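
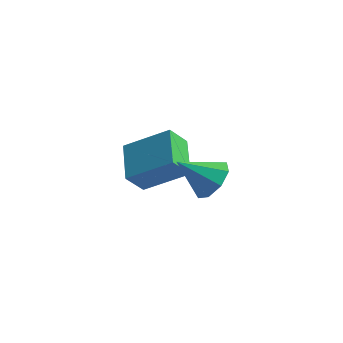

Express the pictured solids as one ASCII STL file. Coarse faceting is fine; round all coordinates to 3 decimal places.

solid 
facet normal 0.672 0.392 -0.628
outer loop
vertex 4.108 -2.64 -0.076
vertex 3.491 -2.654 -0.745
vertex 3.735 -2.052 -0.108
endloop
endfacet
facet normal 0.142 0.143 0.979
outer loop
vertex 4.108 -2.64 -0.076
vertex 3.735 -2.052 -0.108
vertex 2.409 -3.286 0.265
endloop
endfacet
facet normal 0.673 0.392 -0.628
outer loop
vertex 3.735 -2.052 -0.108
vertex 3.491 -2.654 -0.745
vertex 3.22 -1.817 -0.513
endloop
endfacet
facet normal -0.326 0.577 0.749
outer loop
vertex 3.735 -2.052 -0.108
vertex 3.22 -1.817 -0.513
vertex 2.409 -3.286 0.265
endloop
endfacet
facet normal 0.672 0.392 -0.629
outer loop
vertex 3.22 -1.817 -0.513
vertex 3.491 -2.654 -0.745
vertex 2.863 -2.073 -1.054
endloop
endfacet
facet normal -0.785 0.566 0.250
outer loop
vertex 3.22 -1.817 -0.513
vertex 2.863 -2.073 -1.054
vertex 2.409 -3.286 0.265
endloop
endfacet
facet normal 0.672 0.393 -0.627
outer loop
vertex 2.863 -2.073 -1.054
vertex 3.491 -2.654 -0.745
vertex 2.875 -2.669 -1.415
endloop
endfacet
facet normal -0.967 0.117 -0.225
outer loop
vertex 2.863 -2.073 -1.054
vertex 2.875 -2.669 -1.415
vertex 2.409 -3.286 0.265
endloop
endfacet
facet normal 0.673 0.392 -0.627
outer loop
vertex 2.875 -2.669 -1.415
vertex 3.491 -2.654 -0.745
vertex 3.247 -3.256 -1.383
endloop
endfacet
facet normal -0.765 -0.506 -0.398
outer loop
vertex 2.875 -2.669 -1.415
vertex 3.247 -3.256 -1.383
vertex 2.409 -3.286 0.265
endloop
endfacet
facet normal 0.673 0.392 -0.627
outer loop
vertex 3.247 -3.256 -1.383
vertex 3.491 -2.654 -0.745
vertex 3.762 -3.491 -0.978
endloop
endfacet
facet normal -0.297 -0.940 -0.168
outer loop
vertex 3.247 -3.256 -1.383
vertex 3.762 -3.491 -0.978
vertex 2.409 -3.286 0.265
endloop
endfacet
facet normal 0.672 0.392 -0.628
outer loop
vertex 3.762 -3.491 -0.978
vertex 3.491 -2.654 -0.745
vertex 4.119 -3.236 -0.437
endloop
endfacet
facet normal 0.163 -0.930 0.331
outer loop
vertex 3.762 -3.491 -0.978
vertex 4.119 -3.236 -0.437
vertex 2.409 -3.286 0.265
endloop
endfacet
facet normal 0.672 0.393 -0.628
outer loop
vertex 4.119 -3.236 -0.437
vertex 3.491 -2.654 -0.745
vertex 4.108 -2.64 -0.076
endloop
endfacet
facet normal 0.345 -0.482 0.806
outer loop
vertex 4.119 -3.236 -0.437
vertex 4.108 -2.64 -0.076
vertex 2.409 -3.286 0.265
endloop
endfacet
facet normal -0.325 -0.543 0.774
outer loop
vertex -0.31 1.285 -1.795
vertex -2.012 0.704 -2.917
vertex 0.599 -0.16 -2.426
endloop
endfacet
facet normal 0.803 0.274 0.529
outer loop
vertex 0.992 0.496 -3.363
vertex -0.31 1.285 -1.795
vertex 0.599 -0.16 -2.426
endloop
endfacet
facet normal -0.325 -0.543 0.774
outer loop
vertex 0.599 -0.16 -2.426
vertex -2.012 0.704 -2.917
vertex -1.103 -0.741 -3.548
endloop
endfacet
facet normal 0.499 -0.794 -0.346
outer loop
vertex -1.103 -0.741 -3.548
vertex 0.992 0.496 -3.363
vertex 0.599 -0.16 -2.426
endloop
endfacet
facet normal -0.499 0.794 0.346
outer loop
vertex -0.31 1.285 -1.795
vertex -1.619 1.36 -3.854
vertex -2.012 0.704 -2.917
endloop
endfacet
facet normal 0.803 0.274 0.529
outer loop
vertex 0.083 1.941 -2.732
vertex -0.31 1.285 -1.795
vertex 0.992 0.496 -3.363
endloop
endfacet
facet normal -0.499 0.794 0.346
outer loop
vertex 0.083 1.941 -2.732
vertex -1.619 1.36 -3.854
vertex -0.31 1.285 -1.795
endloop
endfacet
facet normal -0.803 -0.274 -0.529
outer loop
vertex -2.012 0.704 -2.917
vertex -1.619 1.36 -3.854
vertex -1.103 -0.741 -3.548
endloop
endfacet
facet normal 0.499 -0.794 -0.346
outer loop
vertex -0.71 -0.085 -4.485
vertex 0.992 0.496 -3.363
vertex -1.103 -0.741 -3.548
endloop
endfacet
facet normal -0.803 -0.274 -0.529
outer loop
vertex -1.103 -0.741 -3.548
vertex -1.619 1.36 -3.854
vertex -0.71 -0.085 -4.485
endloop
endfacet
facet normal 0.325 0.543 -0.774
outer loop
vertex -0.71 -0.085 -4.485
vertex 0.083 1.941 -2.732
vertex 0.992 0.496 -3.363
endloop
endfacet
facet normal 0.325 0.543 -0.774
outer loop
vertex -1.619 1.36 -3.854
vertex 0.083 1.941 -2.732
vertex -0.71 -0.085 -4.485
endloop
endfacet

endsolid


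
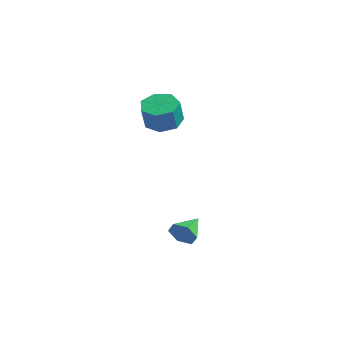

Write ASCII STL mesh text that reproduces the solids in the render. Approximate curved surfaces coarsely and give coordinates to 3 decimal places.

solid 
facet normal -0.319 0.331 -0.888
outer loop
vertex -1.384 1.287 1.663
vertex -1.873 0.482 1.538
vertex -2.159 1.292 1.943
endloop
endfacet
facet normal 0.118 0.944 0.310
outer loop
vertex -1.384 1.287 1.663
vertex -2.159 1.292 1.943
vertex -0.938 0.823 2.907
endloop
endfacet
facet normal 0.118 0.943 0.310
outer loop
vertex -0.938 0.823 2.907
vertex -2.159 1.292 1.943
vertex -1.714 0.828 3.187
endloop
endfacet
facet normal 0.318 -0.331 0.888
outer loop
vertex -0.938 0.823 2.907
vertex -1.714 0.828 3.187
vertex -1.427 0.018 2.782
endloop
endfacet
facet normal -0.319 0.332 -0.888
outer loop
vertex -2.159 1.292 1.943
vertex -1.873 0.482 1.538
vertex -2.719 0.687 1.918
endloop
endfacet
facet normal -0.662 0.594 0.458
outer loop
vertex -2.159 1.292 1.943
vertex -2.719 0.687 1.918
vertex -1.714 0.828 3.187
endloop
endfacet
facet normal -0.662 0.593 0.458
outer loop
vertex -1.714 0.828 3.187
vertex -2.719 0.687 1.918
vertex -2.273 0.224 3.162
endloop
endfacet
facet normal 0.318 -0.331 0.888
outer loop
vertex -1.714 0.828 3.187
vertex -2.273 0.224 3.162
vertex -1.427 0.018 2.782
endloop
endfacet
facet normal -0.319 0.331 -0.888
outer loop
vertex -2.719 0.687 1.918
vertex -1.873 0.482 1.538
vertex -2.641 -0.072 1.607
endloop
endfacet
facet normal -0.943 -0.204 0.262
outer loop
vertex -2.719 0.687 1.918
vertex -2.641 -0.072 1.607
vertex -2.273 0.224 3.162
endloop
endfacet
facet normal -0.944 -0.203 0.262
outer loop
vertex -2.273 0.224 3.162
vertex -2.641 -0.072 1.607
vertex -2.196 -0.536 2.851
endloop
endfacet
facet normal 0.318 -0.331 0.888
outer loop
vertex -2.273 0.224 3.162
vertex -2.196 -0.536 2.851
vertex -1.427 0.018 2.782
endloop
endfacet
facet normal -0.319 0.331 -0.888
outer loop
vertex -2.641 -0.072 1.607
vertex -1.873 0.482 1.538
vertex -1.985 -0.414 1.244
endloop
endfacet
facet normal -0.515 -0.847 -0.132
outer loop
vertex -2.641 -0.072 1.607
vertex -1.985 -0.414 1.244
vertex -2.196 -0.536 2.851
endloop
endfacet
facet normal -0.514 -0.848 -0.132
outer loop
vertex -2.196 -0.536 2.851
vertex -1.985 -0.414 1.244
vertex -1.539 -0.878 2.488
endloop
endfacet
facet normal 0.318 -0.331 0.888
outer loop
vertex -2.196 -0.536 2.851
vertex -1.539 -0.878 2.488
vertex -1.427 0.018 2.782
endloop
endfacet
facet normal -0.317 0.331 -0.889
outer loop
vertex -1.985 -0.414 1.244
vertex -1.873 0.482 1.538
vertex -1.244 -0.082 1.103
endloop
endfacet
facet normal 0.301 -0.853 -0.426
outer loop
vertex -1.985 -0.414 1.244
vertex -1.244 -0.082 1.103
vertex -1.539 -0.878 2.488
endloop
endfacet
facet normal 0.301 -0.853 -0.426
outer loop
vertex -1.539 -0.878 2.488
vertex -1.244 -0.082 1.103
vertex -0.799 -0.546 2.346
endloop
endfacet
facet normal 0.319 -0.331 0.888
outer loop
vertex -1.539 -0.878 2.488
vertex -0.799 -0.546 2.346
vertex -1.427 0.018 2.782
endloop
endfacet
facet normal -0.318 0.331 -0.889
outer loop
vertex -1.244 -0.082 1.103
vertex -1.873 0.482 1.538
vertex -0.977 0.675 1.289
endloop
endfacet
facet normal 0.891 -0.216 -0.400
outer loop
vertex -1.244 -0.082 1.103
vertex -0.977 0.675 1.289
vertex -0.799 -0.546 2.346
endloop
endfacet
facet normal 0.891 -0.216 -0.400
outer loop
vertex -0.799 -0.546 2.346
vertex -0.977 0.675 1.289
vertex -0.531 0.212 2.533
endloop
endfacet
facet normal 0.319 -0.332 0.888
outer loop
vertex -0.799 -0.546 2.346
vertex -0.531 0.212 2.533
vertex -1.427 0.018 2.782
endloop
endfacet
facet normal -0.318 0.331 -0.888
outer loop
vertex -0.977 0.675 1.289
vertex -1.873 0.482 1.538
vertex -1.384 1.287 1.663
endloop
endfacet
facet normal 0.809 0.583 -0.073
outer loop
vertex -0.977 0.675 1.289
vertex -1.384 1.287 1.663
vertex -0.531 0.212 2.533
endloop
endfacet
facet normal 0.809 0.583 -0.072
outer loop
vertex -0.531 0.212 2.533
vertex -1.384 1.287 1.663
vertex -0.938 0.823 2.907
endloop
endfacet
facet normal 0.319 -0.331 0.888
outer loop
vertex -0.531 0.212 2.533
vertex -0.938 0.823 2.907
vertex -1.427 0.018 2.782
endloop
endfacet
facet normal 0.431 -0.831 -0.351
outer loop
vertex 3.044 -1.089 -3.214
vertex 2.574 -1.086 -3.798
vertex 3.23 -0.727 -3.843
endloop
endfacet
facet normal 0.608 0.597 0.523
outer loop
vertex 3.044 -1.089 -3.214
vertex 3.23 -0.727 -3.843
vertex 1.966 0.086 -3.302
endloop
endfacet
facet normal 0.431 -0.831 -0.352
outer loop
vertex 3.23 -0.727 -3.843
vertex 2.574 -1.086 -3.798
vertex 2.76 -0.723 -4.427
endloop
endfacet
facet normal 0.410 0.853 -0.324
outer loop
vertex 3.23 -0.727 -3.843
vertex 2.76 -0.723 -4.427
vertex 1.966 0.086 -3.302
endloop
endfacet
facet normal 0.431 -0.831 -0.352
outer loop
vertex 2.76 -0.723 -4.427
vertex 2.574 -1.086 -3.798
vertex 2.103 -1.083 -4.382
endloop
endfacet
facet normal -0.379 0.604 -0.701
outer loop
vertex 2.76 -0.723 -4.427
vertex 2.103 -1.083 -4.382
vertex 1.966 0.086 -3.302
endloop
endfacet
facet normal 0.430 -0.832 -0.351
outer loop
vertex 2.103 -1.083 -4.382
vertex 2.574 -1.086 -3.798
vertex 1.917 -1.445 -3.752
endloop
endfacet
facet normal -0.968 0.098 -0.229
outer loop
vertex 2.103 -1.083 -4.382
vertex 1.917 -1.445 -3.752
vertex 1.966 0.086 -3.302
endloop
endfacet
facet normal 0.430 -0.832 -0.352
outer loop
vertex 1.917 -1.445 -3.752
vertex 2.574 -1.086 -3.798
vertex 2.387 -1.449 -3.168
endloop
endfacet
facet normal -0.770 -0.157 0.619
outer loop
vertex 1.917 -1.445 -3.752
vertex 2.387 -1.449 -3.168
vertex 1.966 0.086 -3.302
endloop
endfacet
facet normal 0.431 -0.831 -0.351
outer loop
vertex 2.387 -1.449 -3.168
vertex 2.574 -1.086 -3.798
vertex 3.044 -1.089 -3.214
endloop
endfacet
facet normal 0.019 0.092 0.996
outer loop
vertex 2.387 -1.449 -3.168
vertex 3.044 -1.089 -3.214
vertex 1.966 0.086 -3.302
endloop
endfacet

endsolid


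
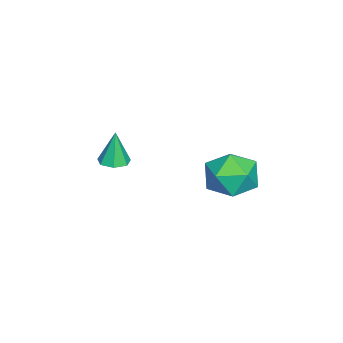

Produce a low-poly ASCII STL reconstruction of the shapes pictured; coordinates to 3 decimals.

solid 
facet normal 0.092 -0.027 -0.995
outer loop
vertex 0.591 -1.537 -2.614
vertex 0.08 -1.14 -2.672
vertex 0.709 -0.985 -2.618
endloop
endfacet
facet normal 0.877 -0.184 0.444
outer loop
vertex 0.591 -1.537 -2.614
vertex 0.709 -0.985 -2.618
vertex -0.06 -1.1 -1.148
endloop
endfacet
facet normal 0.092 -0.026 -0.995
outer loop
vertex 0.709 -0.985 -2.618
vertex 0.08 -1.14 -2.672
vertex 0.353 -0.55 -2.662
endloop
endfacet
facet normal 0.687 0.603 0.406
outer loop
vertex 0.709 -0.985 -2.618
vertex 0.353 -0.55 -2.662
vertex -0.06 -1.1 -1.148
endloop
endfacet
facet normal 0.091 -0.025 -0.996
outer loop
vertex 0.353 -0.55 -2.662
vertex 0.08 -1.14 -2.672
vertex -0.208 -0.558 -2.713
endloop
endfacet
facet normal -0.044 0.943 0.331
outer loop
vertex 0.353 -0.55 -2.662
vertex -0.208 -0.558 -2.713
vertex -0.06 -1.1 -1.148
endloop
endfacet
facet normal 0.090 -0.025 -0.996
outer loop
vertex -0.208 -0.558 -2.713
vertex 0.08 -1.14 -2.672
vertex -0.553 -1.004 -2.733
endloop
endfacet
facet normal -0.767 0.581 0.274
outer loop
vertex -0.208 -0.558 -2.713
vertex -0.553 -1.004 -2.733
vertex -0.06 -1.1 -1.148
endloop
endfacet
facet normal 0.090 -0.025 -0.996
outer loop
vertex -0.553 -1.004 -2.733
vertex 0.08 -1.14 -2.672
vertex -0.421 -1.552 -2.707
endloop
endfacet
facet normal -0.937 -0.212 0.278
outer loop
vertex -0.553 -1.004 -2.733
vertex -0.421 -1.552 -2.707
vertex -0.06 -1.1 -1.148
endloop
endfacet
facet normal 0.091 -0.026 -0.995
outer loop
vertex -0.421 -1.552 -2.707
vertex 0.08 -1.14 -2.672
vertex 0.088 -1.789 -2.654
endloop
endfacet
facet normal -0.426 -0.838 0.342
outer loop
vertex -0.421 -1.552 -2.707
vertex 0.088 -1.789 -2.654
vertex -0.06 -1.1 -1.148
endloop
endfacet
facet normal 0.092 -0.026 -0.995
outer loop
vertex 0.088 -1.789 -2.654
vertex 0.08 -1.14 -2.672
vertex 0.591 -1.537 -2.614
endloop
endfacet
facet normal 0.381 -0.826 0.415
outer loop
vertex 0.088 -1.789 -2.654
vertex 0.591 -1.537 -2.614
vertex -0.06 -1.1 -1.148
endloop
endfacet
facet normal -0.905 0.371 0.211
outer loop
vertex -0.514 3.917 -3.011
vertex -0.562 3.244 -2.033
vertex -0.101 4.338 -1.979
endloop
endfacet
facet normal -0.509 0.849 -0.142
outer loop
vertex -0.514 3.917 -3.011
vertex -0.101 4.338 -1.979
vertex 0.503 4.532 -2.984
endloop
endfacet
facet normal -0.318 0.559 -0.766
outer loop
vertex -0.514 3.917 -3.011
vertex 0.503 4.532 -2.984
vertex 0.416 3.557 -3.659
endloop
endfacet
facet normal -0.594 -0.098 -0.798
outer loop
vertex -0.514 3.917 -3.011
vertex 0.416 3.557 -3.659
vertex -0.242 2.762 -3.071
endloop
endfacet
facet normal -0.957 -0.215 -0.195
outer loop
vertex -0.514 3.917 -3.011
vertex -0.242 2.762 -3.071
vertex -0.562 3.244 -2.033
endloop
endfacet
facet normal 0.084 0.968 0.237
outer loop
vertex 0.503 4.532 -2.984
vertex -0.101 4.338 -1.979
vertex 1.082 4.238 -1.989
endloop
endfacet
facet normal -0.557 0.195 0.807
outer loop
vertex -0.101 4.338 -1.979
vertex -0.562 3.244 -2.033
vertex 0.424 3.443 -1.401
endloop
endfacet
facet normal -0.642 -0.752 0.151
outer loop
vertex -0.562 3.244 -2.033
vertex -0.242 2.762 -3.071
vertex 0.337 2.468 -2.076
endloop
endfacet
facet normal -0.055 -0.564 -0.824
outer loop
vertex -0.242 2.762 -3.071
vertex 0.416 3.557 -3.659
vertex 0.941 2.662 -3.081
endloop
endfacet
facet normal 0.394 0.499 -0.772
outer loop
vertex 0.416 3.557 -3.659
vertex 0.503 4.532 -2.984
vertex 1.402 3.756 -3.027
endloop
endfacet
facet normal 0.594 0.098 0.798
outer loop
vertex 1.354 3.083 -2.049
vertex 1.082 4.238 -1.989
vertex 0.424 3.443 -1.401
endloop
endfacet
facet normal 0.318 -0.559 0.766
outer loop
vertex 1.354 3.083 -2.049
vertex 0.424 3.443 -1.401
vertex 0.337 2.468 -2.076
endloop
endfacet
facet normal 0.509 -0.849 0.142
outer loop
vertex 1.354 3.083 -2.049
vertex 0.337 2.468 -2.076
vertex 0.941 2.662 -3.081
endloop
endfacet
facet normal 0.905 -0.371 -0.211
outer loop
vertex 1.354 3.083 -2.049
vertex 0.941 2.662 -3.081
vertex 1.402 3.756 -3.027
endloop
endfacet
facet normal 0.957 0.215 0.195
outer loop
vertex 1.354 3.083 -2.049
vertex 1.402 3.756 -3.027
vertex 1.082 4.238 -1.989
endloop
endfacet
facet normal 0.055 0.564 0.824
outer loop
vertex 0.424 3.443 -1.401
vertex 1.082 4.238 -1.989
vertex -0.101 4.338 -1.979
endloop
endfacet
facet normal -0.394 -0.499 0.772
outer loop
vertex 0.337 2.468 -2.076
vertex 0.424 3.443 -1.401
vertex -0.562 3.244 -2.033
endloop
endfacet
facet normal -0.084 -0.968 -0.237
outer loop
vertex 0.941 2.662 -3.081
vertex 0.337 2.468 -2.076
vertex -0.242 2.762 -3.071
endloop
endfacet
facet normal 0.557 -0.195 -0.807
outer loop
vertex 1.402 3.756 -3.027
vertex 0.941 2.662 -3.081
vertex 0.416 3.557 -3.659
endloop
endfacet
facet normal 0.642 0.752 -0.151
outer loop
vertex 1.082 4.238 -1.989
vertex 1.402 3.756 -3.027
vertex 0.503 4.532 -2.984
endloop
endfacet

endsolid


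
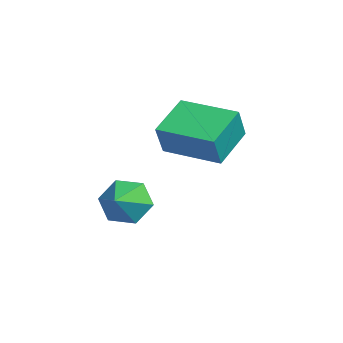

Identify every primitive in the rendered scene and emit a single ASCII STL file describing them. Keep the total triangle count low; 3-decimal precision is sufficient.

solid 
facet normal -0.772 0.508 -0.382
outer loop
vertex -2.057 -3.205 -1.004
vertex -2.613 -3.441 -0.195
vertex -2.057 -2.598 -0.197
endloop
endfacet
facet normal 0.985 0.137 -0.103
outer loop
vertex -2.057 -3.205 -1.004
vertex -2.057 -2.598 -0.197
vertex -1.827 -3.959 0.195
endloop
endfacet
facet normal -0.772 0.508 -0.382
outer loop
vertex -2.057 -2.598 -0.197
vertex -2.613 -3.441 -0.195
vertex -2.613 -2.834 0.612
endloop
endfacet
facet normal 0.744 0.298 0.598
outer loop
vertex -2.057 -2.598 -0.197
vertex -2.613 -2.834 0.612
vertex -1.827 -3.959 0.195
endloop
endfacet
facet normal -0.771 0.509 -0.383
outer loop
vertex -2.613 -2.834 0.612
vertex -2.613 -3.441 -0.195
vertex -3.17 -3.677 0.614
endloop
endfacet
facet normal 0.261 -0.170 0.950
outer loop
vertex -2.613 -2.834 0.612
vertex -3.17 -3.677 0.614
vertex -1.827 -3.959 0.195
endloop
endfacet
facet normal -0.771 0.509 -0.382
outer loop
vertex -3.17 -3.677 0.614
vertex -2.613 -3.441 -0.195
vertex -3.17 -4.283 -0.193
endloop
endfacet
facet normal 0.019 -0.799 0.600
outer loop
vertex -3.17 -3.677 0.614
vertex -3.17 -4.283 -0.193
vertex -1.827 -3.959 0.195
endloop
endfacet
facet normal -0.771 0.509 -0.382
outer loop
vertex -3.17 -4.283 -0.193
vertex -2.613 -3.441 -0.195
vertex -2.613 -4.047 -1.002
endloop
endfacet
facet normal 0.261 -0.960 -0.101
outer loop
vertex -3.17 -4.283 -0.193
vertex -2.613 -4.047 -1.002
vertex -1.827 -3.959 0.195
endloop
endfacet
facet normal -0.772 0.509 -0.382
outer loop
vertex -2.613 -4.047 -1.002
vertex -2.613 -3.441 -0.195
vertex -2.057 -3.205 -1.004
endloop
endfacet
facet normal 0.744 -0.492 -0.452
outer loop
vertex -2.613 -4.047 -1.002
vertex -2.057 -3.205 -1.004
vertex -1.827 -3.959 0.195
endloop
endfacet
facet normal -0.430 0.275 -0.860
outer loop
vertex -2.663 -1.298 3.321
vertex -1.238 0.313 3.124
vertex -1.566 -2.378 2.426
endloop
endfacet
facet normal -0.660 -0.746 0.091
outer loop
vertex -0.982 -2.753 3.596
vertex -2.663 -1.298 3.321
vertex -1.566 -2.378 2.426
endloop
endfacet
facet normal -0.430 0.275 -0.860
outer loop
vertex -1.566 -2.378 2.426
vertex -1.238 0.313 3.124
vertex -0.141 -0.767 2.23
endloop
endfacet
facet normal 0.617 -0.606 -0.502
outer loop
vertex -0.141 -0.767 2.23
vertex -0.982 -2.753 3.596
vertex -1.566 -2.378 2.426
endloop
endfacet
facet normal -0.616 0.607 0.502
outer loop
vertex -2.663 -1.298 3.321
vertex -0.654 -0.062 4.294
vertex -1.238 0.313 3.124
endloop
endfacet
facet normal -0.660 -0.746 0.091
outer loop
vertex -2.079 -1.673 4.49
vertex -2.663 -1.298 3.321
vertex -0.982 -2.753 3.596
endloop
endfacet
facet normal -0.616 0.606 0.502
outer loop
vertex -2.079 -1.673 4.49
vertex -0.654 -0.062 4.294
vertex -2.663 -1.298 3.321
endloop
endfacet
facet normal 0.660 0.746 -0.091
outer loop
vertex -1.238 0.313 3.124
vertex -0.654 -0.062 4.294
vertex -0.141 -0.767 2.23
endloop
endfacet
facet normal 0.616 -0.607 -0.502
outer loop
vertex 0.443 -1.142 3.399
vertex -0.982 -2.753 3.596
vertex -0.141 -0.767 2.23
endloop
endfacet
facet normal 0.660 0.746 -0.091
outer loop
vertex -0.141 -0.767 2.23
vertex -0.654 -0.062 4.294
vertex 0.443 -1.142 3.399
endloop
endfacet
facet normal 0.430 -0.275 0.860
outer loop
vertex 0.443 -1.142 3.399
vertex -2.079 -1.673 4.49
vertex -0.982 -2.753 3.596
endloop
endfacet
facet normal 0.430 -0.276 0.860
outer loop
vertex -0.654 -0.062 4.294
vertex -2.079 -1.673 4.49
vertex 0.443 -1.142 3.399
endloop
endfacet

endsolid


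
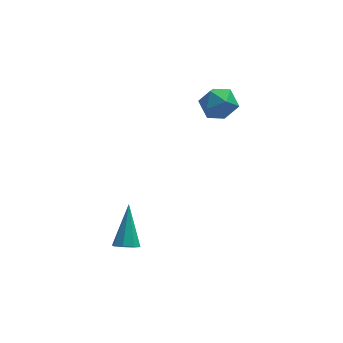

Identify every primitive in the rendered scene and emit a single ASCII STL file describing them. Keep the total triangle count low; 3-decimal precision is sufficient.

solid 
facet normal -0.608 0.613 0.504
outer loop
vertex 2.877 4.408 0.521
vertex 2.137 3.866 0.287
vertex 2.62 3.692 1.082
endloop
endfacet
facet normal 0.043 0.607 0.794
outer loop
vertex 2.877 4.408 0.521
vertex 2.62 3.692 1.082
vertex 3.536 3.852 0.91
endloop
endfacet
facet normal 0.510 0.809 0.292
outer loop
vertex 2.877 4.408 0.521
vertex 3.536 3.852 0.91
vertex 3.62 4.125 0.008
endloop
endfacet
facet normal 0.146 0.940 -0.307
outer loop
vertex 2.877 4.408 0.521
vertex 3.62 4.125 0.008
vertex 2.756 4.134 -0.377
endloop
endfacet
facet normal -0.545 0.820 -0.177
outer loop
vertex 2.877 4.408 0.521
vertex 2.756 4.134 -0.377
vertex 2.137 3.866 0.287
endloop
endfacet
facet normal 0.195 -0.065 0.979
outer loop
vertex 3.536 3.852 0.91
vertex 2.62 3.692 1.082
vertex 3.204 2.966 0.917
endloop
endfacet
facet normal -0.859 -0.056 0.510
outer loop
vertex 2.62 3.692 1.082
vertex 2.137 3.866 0.287
vertex 2.34 2.975 0.532
endloop
endfacet
facet normal -0.756 0.279 -0.592
outer loop
vertex 2.137 3.866 0.287
vertex 2.756 4.134 -0.377
vertex 2.424 3.248 -0.37
endloop
endfacet
facet normal 0.363 0.474 -0.802
outer loop
vertex 2.756 4.134 -0.377
vertex 3.62 4.125 0.008
vertex 3.34 3.408 -0.542
endloop
endfacet
facet normal 0.950 0.263 0.168
outer loop
vertex 3.62 4.125 0.008
vertex 3.536 3.852 0.91
vertex 3.823 3.234 0.253
endloop
endfacet
facet normal -0.146 -0.940 0.307
outer loop
vertex 3.083 2.692 0.019
vertex 3.204 2.966 0.917
vertex 2.34 2.975 0.532
endloop
endfacet
facet normal -0.510 -0.809 -0.292
outer loop
vertex 3.083 2.692 0.019
vertex 2.34 2.975 0.532
vertex 2.424 3.248 -0.37
endloop
endfacet
facet normal -0.043 -0.607 -0.794
outer loop
vertex 3.083 2.692 0.019
vertex 2.424 3.248 -0.37
vertex 3.34 3.408 -0.542
endloop
endfacet
facet normal 0.608 -0.613 -0.504
outer loop
vertex 3.083 2.692 0.019
vertex 3.34 3.408 -0.542
vertex 3.823 3.234 0.253
endloop
endfacet
facet normal 0.545 -0.820 0.177
outer loop
vertex 3.083 2.692 0.019
vertex 3.823 3.234 0.253
vertex 3.204 2.966 0.917
endloop
endfacet
facet normal -0.363 -0.474 0.802
outer loop
vertex 2.34 2.975 0.532
vertex 3.204 2.966 0.917
vertex 2.62 3.692 1.082
endloop
endfacet
facet normal -0.950 -0.263 -0.168
outer loop
vertex 2.424 3.248 -0.37
vertex 2.34 2.975 0.532
vertex 2.137 3.866 0.287
endloop
endfacet
facet normal -0.195 0.065 -0.979
outer loop
vertex 3.34 3.408 -0.542
vertex 2.424 3.248 -0.37
vertex 2.756 4.134 -0.377
endloop
endfacet
facet normal 0.859 0.056 -0.510
outer loop
vertex 3.823 3.234 0.253
vertex 3.34 3.408 -0.542
vertex 3.62 4.125 0.008
endloop
endfacet
facet normal 0.756 -0.279 0.592
outer loop
vertex 3.204 2.966 0.917
vertex 3.823 3.234 0.253
vertex 3.536 3.852 0.91
endloop
endfacet
facet normal -0.158 -0.682 -0.714
outer loop
vertex -1.337 -2.48 -3.043
vertex -1.898 -2.279 -3.111
vertex -1.367 -2.145 -3.356
endloop
endfacet
facet normal 0.992 0.123 0.036
outer loop
vertex -1.337 -2.48 -3.043
vertex -1.367 -2.145 -3.356
vertex -1.582 -0.901 -1.669
endloop
endfacet
facet normal -0.157 -0.683 -0.713
outer loop
vertex -1.367 -2.145 -3.356
vertex -1.898 -2.279 -3.111
vertex -1.709 -1.889 -3.526
endloop
endfacet
facet normal 0.668 0.637 -0.385
outer loop
vertex -1.367 -2.145 -3.356
vertex -1.709 -1.889 -3.526
vertex -1.582 -0.901 -1.669
endloop
endfacet
facet normal -0.158 -0.683 -0.713
outer loop
vertex -1.709 -1.889 -3.526
vertex -1.898 -2.279 -3.111
vertex -2.161 -1.862 -3.452
endloop
endfacet
facet normal -0.024 0.883 -0.468
outer loop
vertex -1.709 -1.889 -3.526
vertex -2.161 -1.862 -3.452
vertex -1.582 -0.901 -1.669
endloop
endfacet
facet normal -0.157 -0.683 -0.714
outer loop
vertex -2.161 -1.862 -3.452
vertex -1.898 -2.279 -3.111
vertex -2.46 -2.079 -3.179
endloop
endfacet
facet normal -0.675 0.718 -0.168
outer loop
vertex -2.161 -1.862 -3.452
vertex -2.46 -2.079 -3.179
vertex -1.582 -0.901 -1.669
endloop
endfacet
facet normal -0.157 -0.683 -0.714
outer loop
vertex -2.46 -2.079 -3.179
vertex -1.898 -2.279 -3.111
vertex -2.43 -2.413 -2.866
endloop
endfacet
facet normal -0.909 0.239 0.342
outer loop
vertex -2.46 -2.079 -3.179
vertex -2.43 -2.413 -2.866
vertex -1.582 -0.901 -1.669
endloop
endfacet
facet normal -0.157 -0.682 -0.714
outer loop
vertex -2.43 -2.413 -2.866
vertex -1.898 -2.279 -3.111
vertex -2.088 -2.669 -2.697
endloop
endfacet
facet normal -0.584 -0.277 0.763
outer loop
vertex -2.43 -2.413 -2.866
vertex -2.088 -2.669 -2.697
vertex -1.582 -0.901 -1.669
endloop
endfacet
facet normal -0.158 -0.682 -0.714
outer loop
vertex -2.088 -2.669 -2.697
vertex -1.898 -2.279 -3.111
vertex -1.636 -2.697 -2.77
endloop
endfacet
facet normal 0.104 -0.522 0.846
outer loop
vertex -2.088 -2.669 -2.697
vertex -1.636 -2.697 -2.77
vertex -1.582 -0.901 -1.669
endloop
endfacet
facet normal -0.158 -0.682 -0.714
outer loop
vertex -1.636 -2.697 -2.77
vertex -1.898 -2.279 -3.111
vertex -1.337 -2.48 -3.043
endloop
endfacet
facet normal 0.758 -0.357 0.546
outer loop
vertex -1.636 -2.697 -2.77
vertex -1.337 -2.48 -3.043
vertex -1.582 -0.901 -1.669
endloop
endfacet

endsolid


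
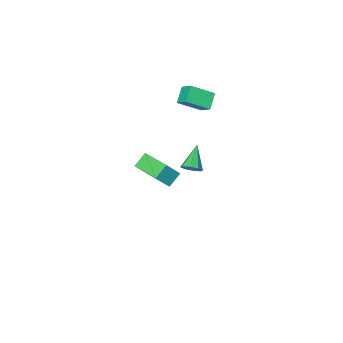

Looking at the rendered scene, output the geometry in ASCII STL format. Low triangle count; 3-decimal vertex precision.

solid 
facet normal -0.589 0.059 -0.806
outer loop
vertex 1.938 3.072 3.049
vertex 1.686 4.776 3.359
vertex 2.685 3.279 2.518
endloop
endfacet
facet normal 0.144 -0.974 -0.177
outer loop
vertex 3.434 3.204 3.541
vertex 1.938 3.072 3.049
vertex 2.685 3.279 2.518
endloop
endfacet
facet normal -0.589 0.059 -0.806
outer loop
vertex 2.685 3.279 2.518
vertex 1.686 4.776 3.359
vertex 2.434 4.983 2.827
endloop
endfacet
facet normal 0.795 0.220 -0.566
outer loop
vertex 2.434 4.983 2.827
vertex 3.434 3.204 3.541
vertex 2.685 3.279 2.518
endloop
endfacet
facet normal -0.795 -0.220 0.566
outer loop
vertex 1.938 3.072 3.049
vertex 2.435 4.701 4.382
vertex 1.686 4.776 3.359
endloop
endfacet
facet normal 0.144 -0.974 -0.176
outer loop
vertex 2.686 2.997 4.073
vertex 1.938 3.072 3.049
vertex 3.434 3.204 3.541
endloop
endfacet
facet normal -0.795 -0.220 0.565
outer loop
vertex 2.686 2.997 4.073
vertex 2.435 4.701 4.382
vertex 1.938 3.072 3.049
endloop
endfacet
facet normal -0.144 0.974 0.177
outer loop
vertex 1.686 4.776 3.359
vertex 2.435 4.701 4.382
vertex 2.434 4.983 2.827
endloop
endfacet
facet normal 0.795 0.220 -0.565
outer loop
vertex 3.182 4.908 3.851
vertex 3.434 3.204 3.541
vertex 2.434 4.983 2.827
endloop
endfacet
facet normal -0.144 0.974 0.177
outer loop
vertex 2.434 4.983 2.827
vertex 2.435 4.701 4.382
vertex 3.182 4.908 3.851
endloop
endfacet
facet normal 0.589 -0.059 0.806
outer loop
vertex 3.182 4.908 3.851
vertex 2.686 2.997 4.073
vertex 3.434 3.204 3.541
endloop
endfacet
facet normal 0.589 -0.059 0.806
outer loop
vertex 2.435 4.701 4.382
vertex 2.686 2.997 4.073
vertex 3.182 4.908 3.851
endloop
endfacet
facet normal 0.580 0.584 -0.568
outer loop
vertex -2.607 -1.26 -3.503
vertex -2.871 -1.518 -4.038
vertex -3.009 -1.01 -3.657
endloop
endfacet
facet normal -0.101 0.400 0.911
outer loop
vertex -2.607 -1.26 -3.503
vertex -3.009 -1.01 -3.657
vertex -3.829 -2.482 -3.102
endloop
endfacet
facet normal 0.580 0.584 -0.568
outer loop
vertex -3.009 -1.01 -3.657
vertex -2.871 -1.518 -4.038
vertex -3.33 -1.058 -4.034
endloop
endfacet
facet normal -0.666 0.558 0.496
outer loop
vertex -3.009 -1.01 -3.657
vertex -3.33 -1.058 -4.034
vertex -3.829 -2.482 -3.102
endloop
endfacet
facet normal 0.580 0.583 -0.569
outer loop
vertex -3.33 -1.058 -4.034
vertex -2.871 -1.518 -4.038
vertex -3.383 -1.375 -4.413
endloop
endfacet
facet normal -0.957 0.273 -0.095
outer loop
vertex -3.33 -1.058 -4.034
vertex -3.383 -1.375 -4.413
vertex -3.829 -2.482 -3.102
endloop
endfacet
facet normal 0.580 0.584 -0.569
outer loop
vertex -3.383 -1.375 -4.413
vertex -2.871 -1.518 -4.038
vertex -3.136 -1.776 -4.573
endloop
endfacet
facet normal -0.805 -0.289 -0.518
outer loop
vertex -3.383 -1.375 -4.413
vertex -3.136 -1.776 -4.573
vertex -3.829 -2.482 -3.102
endloop
endfacet
facet normal 0.579 0.584 -0.569
outer loop
vertex -3.136 -1.776 -4.573
vertex -2.871 -1.518 -4.038
vertex -2.734 -2.026 -4.42
endloop
endfacet
facet normal -0.297 -0.799 -0.523
outer loop
vertex -3.136 -1.776 -4.573
vertex -2.734 -2.026 -4.42
vertex -3.829 -2.482 -3.102
endloop
endfacet
facet normal 0.581 0.583 -0.567
outer loop
vertex -2.734 -2.026 -4.42
vertex -2.871 -1.518 -4.038
vertex -2.413 -1.979 -4.043
endloop
endfacet
facet normal 0.268 -0.957 -0.109
outer loop
vertex -2.734 -2.026 -4.42
vertex -2.413 -1.979 -4.043
vertex -3.829 -2.482 -3.102
endloop
endfacet
facet normal 0.580 0.583 -0.569
outer loop
vertex -2.413 -1.979 -4.043
vertex -2.871 -1.518 -4.038
vertex -2.36 -1.661 -3.663
endloop
endfacet
facet normal 0.560 -0.672 0.484
outer loop
vertex -2.413 -1.979 -4.043
vertex -2.36 -1.661 -3.663
vertex -3.829 -2.482 -3.102
endloop
endfacet
facet normal 0.580 0.584 -0.568
outer loop
vertex -2.36 -1.661 -3.663
vertex -2.871 -1.518 -4.038
vertex -2.607 -1.26 -3.503
endloop
endfacet
facet normal 0.408 -0.110 0.906
outer loop
vertex -2.36 -1.661 -3.663
vertex -2.607 -1.26 -3.503
vertex -3.829 -2.482 -3.102
endloop
endfacet
facet normal -0.621 -0.543 0.565
outer loop
vertex -2.549 -2.039 3.115
vertex -2.619 -1.254 3.793
vertex -3.752 -1.473 2.337
endloop
endfacet
facet normal 0.067 -0.755 -0.653
outer loop
vertex -3.081 -0.886 1.727
vertex -2.549 -2.039 3.115
vertex -3.752 -1.473 2.337
endloop
endfacet
facet normal -0.621 -0.543 0.565
outer loop
vertex -3.752 -1.473 2.337
vertex -2.619 -1.254 3.793
vertex -3.822 -0.688 3.015
endloop
endfacet
facet normal -0.781 0.367 -0.506
outer loop
vertex -3.822 -0.688 3.015
vertex -3.081 -0.886 1.727
vertex -3.752 -1.473 2.337
endloop
endfacet
facet normal 0.781 -0.367 0.506
outer loop
vertex -2.549 -2.039 3.115
vertex -1.948 -0.667 3.183
vertex -2.619 -1.254 3.793
endloop
endfacet
facet normal 0.067 -0.755 -0.653
outer loop
vertex -1.878 -1.452 2.505
vertex -2.549 -2.039 3.115
vertex -3.081 -0.886 1.727
endloop
endfacet
facet normal 0.781 -0.367 0.506
outer loop
vertex -1.878 -1.452 2.505
vertex -1.948 -0.667 3.183
vertex -2.549 -2.039 3.115
endloop
endfacet
facet normal -0.067 0.755 0.653
outer loop
vertex -2.619 -1.254 3.793
vertex -1.948 -0.667 3.183
vertex -3.822 -0.688 3.015
endloop
endfacet
facet normal -0.781 0.367 -0.506
outer loop
vertex -3.151 -0.101 2.405
vertex -3.081 -0.886 1.727
vertex -3.822 -0.688 3.015
endloop
endfacet
facet normal -0.067 0.755 0.653
outer loop
vertex -3.822 -0.688 3.015
vertex -1.948 -0.667 3.183
vertex -3.151 -0.101 2.405
endloop
endfacet
facet normal 0.621 0.543 -0.565
outer loop
vertex -3.151 -0.101 2.405
vertex -1.878 -1.452 2.505
vertex -3.081 -0.886 1.727
endloop
endfacet
facet normal 0.621 0.543 -0.565
outer loop
vertex -1.948 -0.667 3.183
vertex -1.878 -1.452 2.505
vertex -3.151 -0.101 2.405
endloop
endfacet

endsolid


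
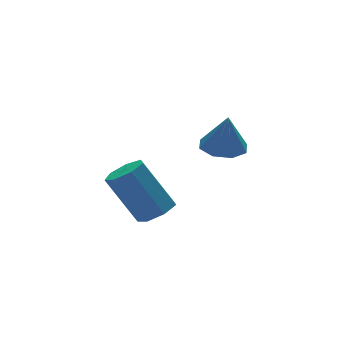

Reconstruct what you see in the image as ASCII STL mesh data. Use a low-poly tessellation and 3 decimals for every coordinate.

solid 
facet normal 0.357 -0.419 -0.835
outer loop
vertex 1.443 1.954 -3.751
vertex 0.99 2.339 -4.138
vertex 1.651 2.503 -3.938
endloop
endfacet
facet normal 0.871 -0.174 0.459
outer loop
vertex 1.443 1.954 -3.751
vertex 1.651 2.503 -3.938
vertex 0.744 2.776 -2.115
endloop
endfacet
facet normal 0.871 -0.174 0.459
outer loop
vertex 0.744 2.776 -2.115
vertex 1.651 2.503 -3.938
vertex 0.952 3.325 -2.302
endloop
endfacet
facet normal -0.356 0.419 0.835
outer loop
vertex 0.744 2.776 -2.115
vertex 0.952 3.325 -2.302
vertex 0.29 3.161 -2.502
endloop
endfacet
facet normal 0.357 -0.420 -0.835
outer loop
vertex 1.651 2.503 -3.938
vertex 0.99 2.339 -4.138
vertex 1.36 2.928 -4.276
endloop
endfacet
facet normal 0.806 0.590 0.048
outer loop
vertex 1.651 2.503 -3.938
vertex 1.36 2.928 -4.276
vertex 0.952 3.325 -2.302
endloop
endfacet
facet normal 0.807 0.589 0.048
outer loop
vertex 0.952 3.325 -2.302
vertex 1.36 2.928 -4.276
vertex 0.661 3.751 -2.64
endloop
endfacet
facet normal -0.356 0.419 0.835
outer loop
vertex 0.952 3.325 -2.302
vertex 0.661 3.751 -2.64
vertex 0.29 3.161 -2.502
endloop
endfacet
facet normal 0.357 -0.420 -0.835
outer loop
vertex 1.36 2.928 -4.276
vertex 0.99 2.339 -4.138
vertex 0.791 2.91 -4.51
endloop
endfacet
facet normal 0.135 0.907 -0.399
outer loop
vertex 1.36 2.928 -4.276
vertex 0.791 2.91 -4.51
vertex 0.661 3.751 -2.64
endloop
endfacet
facet normal 0.134 0.907 -0.399
outer loop
vertex 0.661 3.751 -2.64
vertex 0.791 2.91 -4.51
vertex 0.092 3.732 -2.874
endloop
endfacet
facet normal -0.357 0.420 0.834
outer loop
vertex 0.661 3.751 -2.64
vertex 0.092 3.732 -2.874
vertex 0.29 3.161 -2.502
endloop
endfacet
facet normal 0.356 -0.420 -0.835
outer loop
vertex 0.791 2.91 -4.51
vertex 0.99 2.339 -4.138
vertex 0.371 2.462 -4.464
endloop
endfacet
facet normal -0.639 0.543 -0.546
outer loop
vertex 0.791 2.91 -4.51
vertex 0.371 2.462 -4.464
vertex 0.092 3.732 -2.874
endloop
endfacet
facet normal -0.639 0.543 -0.546
outer loop
vertex 0.092 3.732 -2.874
vertex 0.371 2.462 -4.464
vertex -0.328 3.284 -2.828
endloop
endfacet
facet normal -0.357 0.420 0.835
outer loop
vertex 0.092 3.732 -2.874
vertex -0.328 3.284 -2.828
vertex 0.29 3.161 -2.502
endloop
endfacet
facet normal 0.357 -0.419 -0.835
outer loop
vertex 0.371 2.462 -4.464
vertex 0.99 2.339 -4.138
vertex 0.417 1.921 -4.173
endloop
endfacet
facet normal -0.931 -0.231 -0.282
outer loop
vertex 0.371 2.462 -4.464
vertex 0.417 1.921 -4.173
vertex -0.328 3.284 -2.828
endloop
endfacet
facet normal -0.931 -0.231 -0.282
outer loop
vertex -0.328 3.284 -2.828
vertex 0.417 1.921 -4.173
vertex -0.282 2.743 -2.537
endloop
endfacet
facet normal -0.357 0.419 0.835
outer loop
vertex -0.328 3.284 -2.828
vertex -0.282 2.743 -2.537
vertex 0.29 3.161 -2.502
endloop
endfacet
facet normal 0.357 -0.420 -0.834
outer loop
vertex 0.417 1.921 -4.173
vertex 0.99 2.339 -4.138
vertex 0.894 1.695 -3.855
endloop
endfacet
facet normal -0.523 -0.830 0.194
outer loop
vertex 0.417 1.921 -4.173
vertex 0.894 1.695 -3.855
vertex -0.282 2.743 -2.537
endloop
endfacet
facet normal -0.523 -0.830 0.194
outer loop
vertex -0.282 2.743 -2.537
vertex 0.894 1.695 -3.855
vertex 0.195 2.517 -2.219
endloop
endfacet
facet normal -0.358 0.419 0.834
outer loop
vertex -0.282 2.743 -2.537
vertex 0.195 2.517 -2.219
vertex 0.29 3.161 -2.502
endloop
endfacet
facet normal 0.356 -0.420 -0.835
outer loop
vertex 0.894 1.695 -3.855
vertex 0.99 2.339 -4.138
vertex 1.443 1.954 -3.751
endloop
endfacet
facet normal 0.280 -0.804 0.524
outer loop
vertex 0.894 1.695 -3.855
vertex 1.443 1.954 -3.751
vertex 0.195 2.517 -2.219
endloop
endfacet
facet normal 0.280 -0.804 0.524
outer loop
vertex 0.195 2.517 -2.219
vertex 1.443 1.954 -3.751
vertex 0.744 2.776 -2.115
endloop
endfacet
facet normal -0.356 0.419 0.835
outer loop
vertex 0.195 2.517 -2.219
vertex 0.744 2.776 -2.115
vertex 0.29 3.161 -2.502
endloop
endfacet
facet normal -0.047 0.125 -0.991
outer loop
vertex 2.937 1.073 -0.698
vertex 2.318 0.633 -0.724
vertex 2.445 1.377 -0.636
endloop
endfacet
facet normal 0.491 0.686 0.537
outer loop
vertex 2.937 1.073 -0.698
vertex 2.445 1.377 -0.636
vertex 2.382 0.467 0.584
endloop
endfacet
facet normal -0.049 0.125 -0.991
outer loop
vertex 2.445 1.377 -0.636
vertex 2.318 0.633 -0.724
vertex 1.879 1.245 -0.625
endloop
endfacet
facet normal -0.174 0.794 0.583
outer loop
vertex 2.445 1.377 -0.636
vertex 1.879 1.245 -0.625
vertex 2.382 0.467 0.584
endloop
endfacet
facet normal -0.048 0.126 -0.991
outer loop
vertex 1.879 1.245 -0.625
vertex 2.318 0.633 -0.724
vertex 1.57 0.755 -0.672
endloop
endfacet
facet normal -0.724 0.403 0.560
outer loop
vertex 1.879 1.245 -0.625
vertex 1.57 0.755 -0.672
vertex 2.382 0.467 0.584
endloop
endfacet
facet normal -0.048 0.126 -0.991
outer loop
vertex 1.57 0.755 -0.672
vertex 2.318 0.633 -0.724
vertex 1.699 0.193 -0.75
endloop
endfacet
facet normal -0.837 -0.259 0.482
outer loop
vertex 1.57 0.755 -0.672
vertex 1.699 0.193 -0.75
vertex 2.382 0.467 0.584
endloop
endfacet
facet normal -0.047 0.125 -0.991
outer loop
vertex 1.699 0.193 -0.75
vertex 2.318 0.633 -0.724
vertex 2.191 -0.111 -0.812
endloop
endfacet
facet normal -0.447 -0.803 0.394
outer loop
vertex 1.699 0.193 -0.75
vertex 2.191 -0.111 -0.812
vertex 2.382 0.467 0.584
endloop
endfacet
facet normal -0.048 0.125 -0.991
outer loop
vertex 2.191 -0.111 -0.812
vertex 2.318 0.633 -0.724
vertex 2.758 0.021 -0.823
endloop
endfacet
facet normal 0.219 -0.912 0.348
outer loop
vertex 2.191 -0.111 -0.812
vertex 2.758 0.021 -0.823
vertex 2.382 0.467 0.584
endloop
endfacet
facet normal -0.048 0.126 -0.991
outer loop
vertex 2.758 0.021 -0.823
vertex 2.318 0.633 -0.724
vertex 3.067 0.511 -0.776
endloop
endfacet
facet normal 0.769 -0.521 0.371
outer loop
vertex 2.758 0.021 -0.823
vertex 3.067 0.511 -0.776
vertex 2.382 0.467 0.584
endloop
endfacet
facet normal -0.048 0.126 -0.991
outer loop
vertex 3.067 0.511 -0.776
vertex 2.318 0.633 -0.724
vertex 2.937 1.073 -0.698
endloop
endfacet
facet normal 0.882 0.142 0.449
outer loop
vertex 3.067 0.511 -0.776
vertex 2.937 1.073 -0.698
vertex 2.382 0.467 0.584
endloop
endfacet

endsolid


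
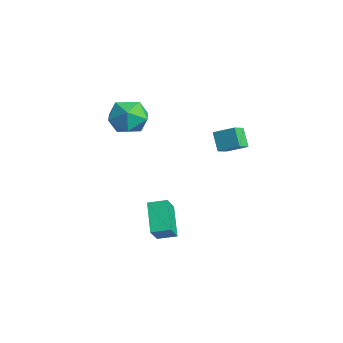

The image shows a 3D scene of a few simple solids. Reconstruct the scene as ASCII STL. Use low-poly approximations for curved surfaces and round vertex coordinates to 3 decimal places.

solid 
facet normal 0.379 0.870 -0.316
outer loop
vertex -1.472 -2.212 1.982
vertex -2.047 -1.653 2.83
vertex -0.967 -2.054 3.022
endloop
endfacet
facet normal 0.828 0.332 -0.452
outer loop
vertex -1.472 -2.212 1.982
vertex -0.967 -2.054 3.022
vertex -0.859 -3.077 2.47
endloop
endfacet
facet normal 0.486 -0.142 -0.862
outer loop
vertex -1.472 -2.212 1.982
vertex -0.859 -3.077 2.47
vertex -1.871 -3.308 1.937
endloop
endfacet
facet normal -0.173 0.103 -0.980
outer loop
vertex -1.472 -2.212 1.982
vertex -1.871 -3.308 1.937
vertex -2.605 -2.428 2.159
endloop
endfacet
facet normal -0.239 0.728 -0.642
outer loop
vertex -1.472 -2.212 1.982
vertex -2.605 -2.428 2.159
vertex -2.047 -1.653 2.83
endloop
endfacet
facet normal 0.986 0.014 0.168
outer loop
vertex -0.859 -3.077 2.47
vertex -0.967 -2.054 3.022
vertex -1.055 -3.052 3.621
endloop
endfacet
facet normal 0.260 0.885 0.387
outer loop
vertex -0.967 -2.054 3.022
vertex -2.047 -1.653 2.83
vertex -1.789 -2.172 3.843
endloop
endfacet
facet normal -0.742 0.656 -0.141
outer loop
vertex -2.047 -1.653 2.83
vertex -2.605 -2.428 2.159
vertex -2.801 -2.403 3.31
endloop
endfacet
facet normal -0.634 -0.356 -0.686
outer loop
vertex -2.605 -2.428 2.159
vertex -1.871 -3.308 1.937
vertex -2.693 -3.426 2.758
endloop
endfacet
facet normal 0.433 -0.753 -0.496
outer loop
vertex -1.871 -3.308 1.937
vertex -0.859 -3.077 2.47
vertex -1.613 -3.827 2.95
endloop
endfacet
facet normal 0.173 -0.103 0.980
outer loop
vertex -2.188 -3.268 3.798
vertex -1.055 -3.052 3.621
vertex -1.789 -2.172 3.843
endloop
endfacet
facet normal -0.486 0.142 0.862
outer loop
vertex -2.188 -3.268 3.798
vertex -1.789 -2.172 3.843
vertex -2.801 -2.403 3.31
endloop
endfacet
facet normal -0.828 -0.332 0.452
outer loop
vertex -2.188 -3.268 3.798
vertex -2.801 -2.403 3.31
vertex -2.693 -3.426 2.758
endloop
endfacet
facet normal -0.379 -0.870 0.316
outer loop
vertex -2.188 -3.268 3.798
vertex -2.693 -3.426 2.758
vertex -1.613 -3.827 2.95
endloop
endfacet
facet normal 0.239 -0.728 0.642
outer loop
vertex -2.188 -3.268 3.798
vertex -1.613 -3.827 2.95
vertex -1.055 -3.052 3.621
endloop
endfacet
facet normal 0.634 0.356 0.686
outer loop
vertex -1.789 -2.172 3.843
vertex -1.055 -3.052 3.621
vertex -0.967 -2.054 3.022
endloop
endfacet
facet normal -0.433 0.753 0.496
outer loop
vertex -2.801 -2.403 3.31
vertex -1.789 -2.172 3.843
vertex -2.047 -1.653 2.83
endloop
endfacet
facet normal -0.986 -0.014 -0.168
outer loop
vertex -2.693 -3.426 2.758
vertex -2.801 -2.403 3.31
vertex -2.605 -2.428 2.159
endloop
endfacet
facet normal -0.260 -0.885 -0.387
outer loop
vertex -1.613 -3.827 2.95
vertex -2.693 -3.426 2.758
vertex -1.871 -3.308 1.937
endloop
endfacet
facet normal 0.742 -0.656 0.141
outer loop
vertex -1.055 -3.052 3.621
vertex -1.613 -3.827 2.95
vertex -0.859 -3.077 2.47
endloop
endfacet
facet normal -0.745 0.175 0.643
outer loop
vertex 0.19 -2.495 -2.092
vertex 0.601 -1.602 -1.859
vertex -0.529 -1.907 -3.085
endloop
endfacet
facet normal -0.406 -0.884 -0.230
outer loop
vertex 0.879 -2.238 -4.301
vertex 0.19 -2.495 -2.092
vertex -0.529 -1.907 -3.085
endloop
endfacet
facet normal -0.745 0.175 0.643
outer loop
vertex -0.529 -1.907 -3.085
vertex 0.601 -1.602 -1.859
vertex -0.118 -1.013 -2.852
endloop
endfacet
facet normal -0.529 0.433 -0.730
outer loop
vertex -0.118 -1.013 -2.852
vertex 0.879 -2.238 -4.301
vertex -0.529 -1.907 -3.085
endloop
endfacet
facet normal 0.528 -0.434 0.730
outer loop
vertex 0.19 -2.495 -2.092
vertex 2.009 -1.933 -3.075
vertex 0.601 -1.602 -1.859
endloop
endfacet
facet normal -0.407 -0.884 -0.230
outer loop
vertex 1.598 -2.827 -3.308
vertex 0.19 -2.495 -2.092
vertex 0.879 -2.238 -4.301
endloop
endfacet
facet normal 0.528 -0.433 0.730
outer loop
vertex 1.598 -2.827 -3.308
vertex 2.009 -1.933 -3.075
vertex 0.19 -2.495 -2.092
endloop
endfacet
facet normal 0.407 0.884 0.230
outer loop
vertex 0.601 -1.602 -1.859
vertex 2.009 -1.933 -3.075
vertex -0.118 -1.013 -2.852
endloop
endfacet
facet normal -0.528 0.434 -0.730
outer loop
vertex 1.29 -1.345 -4.068
vertex 0.879 -2.238 -4.301
vertex -0.118 -1.013 -2.852
endloop
endfacet
facet normal 0.407 0.884 0.229
outer loop
vertex -0.118 -1.013 -2.852
vertex 2.009 -1.933 -3.075
vertex 1.29 -1.345 -4.068
endloop
endfacet
facet normal 0.745 -0.175 -0.643
outer loop
vertex 1.29 -1.345 -4.068
vertex 1.598 -2.827 -3.308
vertex 0.879 -2.238 -4.301
endloop
endfacet
facet normal 0.745 -0.175 -0.643
outer loop
vertex 2.009 -1.933 -3.075
vertex 1.598 -2.827 -3.308
vertex 1.29 -1.345 -4.068
endloop
endfacet
facet normal -0.609 0.015 0.793
outer loop
vertex 0.511 0.746 2.351
vertex 1.218 1.574 2.879
vertex 0.029 1.402 1.968
endloop
endfacet
facet normal -0.584 -0.684 -0.437
outer loop
vertex 0.742 1.386 1.041
vertex 0.511 0.746 2.351
vertex 0.029 1.402 1.968
endloop
endfacet
facet normal -0.609 0.013 0.793
outer loop
vertex 0.029 1.402 1.968
vertex 1.218 1.574 2.879
vertex 0.735 2.23 2.497
endloop
endfacet
facet normal -0.536 0.729 -0.425
outer loop
vertex 0.735 2.23 2.497
vertex 0.742 1.386 1.041
vertex 0.029 1.402 1.968
endloop
endfacet
facet normal 0.536 -0.729 0.425
outer loop
vertex 0.511 0.746 2.351
vertex 1.931 1.558 1.952
vertex 1.218 1.574 2.879
endloop
endfacet
facet normal -0.584 -0.684 -0.437
outer loop
vertex 1.225 0.73 1.423
vertex 0.511 0.746 2.351
vertex 0.742 1.386 1.041
endloop
endfacet
facet normal 0.536 -0.729 0.425
outer loop
vertex 1.225 0.73 1.423
vertex 1.931 1.558 1.952
vertex 0.511 0.746 2.351
endloop
endfacet
facet normal 0.584 0.684 0.437
outer loop
vertex 1.218 1.574 2.879
vertex 1.931 1.558 1.952
vertex 0.735 2.23 2.497
endloop
endfacet
facet normal -0.536 0.729 -0.425
outer loop
vertex 1.449 2.214 1.569
vertex 0.742 1.386 1.041
vertex 0.735 2.23 2.497
endloop
endfacet
facet normal 0.584 0.684 0.437
outer loop
vertex 0.735 2.23 2.497
vertex 1.931 1.558 1.952
vertex 1.449 2.214 1.569
endloop
endfacet
facet normal 0.609 -0.014 -0.793
outer loop
vertex 1.449 2.214 1.569
vertex 1.225 0.73 1.423
vertex 0.742 1.386 1.041
endloop
endfacet
facet normal 0.610 -0.014 -0.792
outer loop
vertex 1.931 1.558 1.952
vertex 1.225 0.73 1.423
vertex 1.449 2.214 1.569
endloop
endfacet

endsolid


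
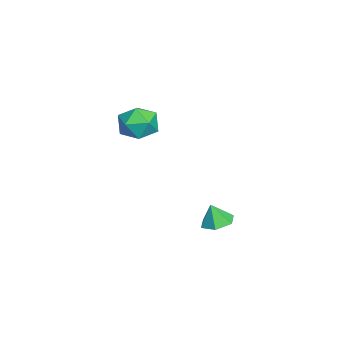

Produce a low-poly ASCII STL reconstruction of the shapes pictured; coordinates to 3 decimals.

solid 
facet normal -0.016 0.276 -0.961
outer loop
vertex 4.186 2.553 -3.079
vertex 3.659 1.791 -3.289
vertex 3.238 2.607 -3.048
endloop
endfacet
facet normal 0.062 0.666 0.744
outer loop
vertex 4.186 2.553 -3.079
vertex 3.238 2.607 -3.048
vertex 3.681 1.429 -2.031
endloop
endfacet
facet normal -0.016 0.276 -0.961
outer loop
vertex 3.238 2.607 -3.048
vertex 3.659 1.791 -3.289
vertex 2.712 1.845 -3.258
endloop
endfacet
facet normal -0.696 0.301 0.652
outer loop
vertex 3.238 2.607 -3.048
vertex 2.712 1.845 -3.258
vertex 3.681 1.429 -2.031
endloop
endfacet
facet normal -0.016 0.277 -0.961
outer loop
vertex 2.712 1.845 -3.258
vertex 3.659 1.791 -3.289
vertex 3.133 1.029 -3.5
endloop
endfacet
facet normal -0.750 -0.511 0.419
outer loop
vertex 2.712 1.845 -3.258
vertex 3.133 1.029 -3.5
vertex 3.681 1.429 -2.031
endloop
endfacet
facet normal -0.015 0.277 -0.961
outer loop
vertex 3.133 1.029 -3.5
vertex 3.659 1.791 -3.289
vertex 4.081 0.974 -3.531
endloop
endfacet
facet normal -0.047 -0.959 0.279
outer loop
vertex 3.133 1.029 -3.5
vertex 4.081 0.974 -3.531
vertex 3.681 1.429 -2.031
endloop
endfacet
facet normal -0.016 0.276 -0.961
outer loop
vertex 4.081 0.974 -3.531
vertex 3.659 1.791 -3.289
vertex 4.607 1.736 -3.321
endloop
endfacet
facet normal 0.713 -0.595 0.371
outer loop
vertex 4.081 0.974 -3.531
vertex 4.607 1.736 -3.321
vertex 3.681 1.429 -2.031
endloop
endfacet
facet normal -0.016 0.276 -0.961
outer loop
vertex 4.607 1.736 -3.321
vertex 3.659 1.791 -3.289
vertex 4.186 2.553 -3.079
endloop
endfacet
facet normal 0.768 0.217 0.603
outer loop
vertex 4.607 1.736 -3.321
vertex 4.186 2.553 -3.079
vertex 3.681 1.429 -2.031
endloop
endfacet
facet normal -0.810 0.491 0.322
outer loop
vertex 2.841 -1.682 3.506
vertex 2.806 -2.378 4.481
vertex 3.432 -1.356 4.496
endloop
endfacet
facet normal -0.392 0.918 -0.068
outer loop
vertex 2.841 -1.682 3.506
vertex 3.432 -1.356 4.496
vertex 3.943 -1.218 3.421
endloop
endfacet
facet normal -0.317 0.623 -0.715
outer loop
vertex 2.841 -1.682 3.506
vertex 3.943 -1.218 3.421
vertex 3.633 -2.156 2.741
endloop
endfacet
facet normal -0.690 0.015 -0.724
outer loop
vertex 2.841 -1.682 3.506
vertex 3.633 -2.156 2.741
vertex 2.93 -2.872 3.396
endloop
endfacet
facet normal -0.994 -0.067 -0.083
outer loop
vertex 2.841 -1.682 3.506
vertex 2.93 -2.872 3.396
vertex 2.806 -2.378 4.481
endloop
endfacet
facet normal 0.252 0.938 0.240
outer loop
vertex 3.943 -1.218 3.421
vertex 3.432 -1.356 4.496
vertex 4.59 -1.628 4.344
endloop
endfacet
facet normal -0.425 0.248 0.871
outer loop
vertex 3.432 -1.356 4.496
vertex 2.806 -2.378 4.481
vertex 3.887 -2.344 4.999
endloop
endfacet
facet normal -0.723 -0.656 0.216
outer loop
vertex 2.806 -2.378 4.481
vertex 2.93 -2.872 3.396
vertex 3.577 -3.282 4.319
endloop
endfacet
facet normal -0.231 -0.524 -0.820
outer loop
vertex 2.93 -2.872 3.396
vertex 3.633 -2.156 2.741
vertex 4.088 -3.144 3.244
endloop
endfacet
facet normal 0.372 0.461 -0.806
outer loop
vertex 3.633 -2.156 2.741
vertex 3.943 -1.218 3.421
vertex 4.714 -2.122 3.259
endloop
endfacet
facet normal 0.690 -0.015 0.724
outer loop
vertex 4.679 -2.818 4.234
vertex 4.59 -1.628 4.344
vertex 3.887 -2.344 4.999
endloop
endfacet
facet normal 0.317 -0.623 0.715
outer loop
vertex 4.679 -2.818 4.234
vertex 3.887 -2.344 4.999
vertex 3.577 -3.282 4.319
endloop
endfacet
facet normal 0.392 -0.918 0.068
outer loop
vertex 4.679 -2.818 4.234
vertex 3.577 -3.282 4.319
vertex 4.088 -3.144 3.244
endloop
endfacet
facet normal 0.810 -0.491 -0.322
outer loop
vertex 4.679 -2.818 4.234
vertex 4.088 -3.144 3.244
vertex 4.714 -2.122 3.259
endloop
endfacet
facet normal 0.994 0.067 0.083
outer loop
vertex 4.679 -2.818 4.234
vertex 4.714 -2.122 3.259
vertex 4.59 -1.628 4.344
endloop
endfacet
facet normal 0.231 0.524 0.820
outer loop
vertex 3.887 -2.344 4.999
vertex 4.59 -1.628 4.344
vertex 3.432 -1.356 4.496
endloop
endfacet
facet normal -0.372 -0.461 0.806
outer loop
vertex 3.577 -3.282 4.319
vertex 3.887 -2.344 4.999
vertex 2.806 -2.378 4.481
endloop
endfacet
facet normal -0.252 -0.938 -0.240
outer loop
vertex 4.088 -3.144 3.244
vertex 3.577 -3.282 4.319
vertex 2.93 -2.872 3.396
endloop
endfacet
facet normal 0.425 -0.248 -0.871
outer loop
vertex 4.714 -2.122 3.259
vertex 4.088 -3.144 3.244
vertex 3.633 -2.156 2.741
endloop
endfacet
facet normal 0.723 0.656 -0.216
outer loop
vertex 4.59 -1.628 4.344
vertex 4.714 -2.122 3.259
vertex 3.943 -1.218 3.421
endloop
endfacet

endsolid


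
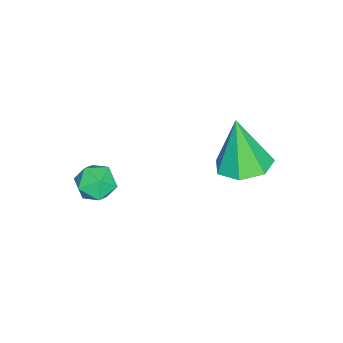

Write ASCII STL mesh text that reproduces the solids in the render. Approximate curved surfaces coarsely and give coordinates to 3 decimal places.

solid 
facet normal -0.948 0.145 0.285
outer loop
vertex 3.053 0.831 -2.197
vertex 3.06 0.175 -1.84
vertex 3.263 0.798 -1.481
endloop
endfacet
facet normal -0.606 0.766 0.213
outer loop
vertex 3.053 0.831 -2.197
vertex 3.263 0.798 -1.481
vertex 3.639 1.229 -1.961
endloop
endfacet
facet normal -0.366 0.810 -0.457
outer loop
vertex 3.053 0.831 -2.197
vertex 3.639 1.229 -1.961
vertex 3.669 0.873 -2.616
endloop
endfacet
facet normal -0.559 0.216 -0.800
outer loop
vertex 3.053 0.831 -2.197
vertex 3.669 0.873 -2.616
vertex 3.312 0.222 -2.542
endloop
endfacet
facet normal -0.919 -0.196 -0.343
outer loop
vertex 3.053 0.831 -2.197
vertex 3.312 0.222 -2.542
vertex 3.06 0.175 -1.84
endloop
endfacet
facet normal -0.040 0.759 0.650
outer loop
vertex 3.639 1.229 -1.961
vertex 3.263 0.798 -1.481
vertex 4.008 0.818 -1.458
endloop
endfacet
facet normal -0.594 -0.248 0.765
outer loop
vertex 3.263 0.798 -1.481
vertex 3.06 0.175 -1.84
vertex 3.651 0.167 -1.384
endloop
endfacet
facet normal -0.548 -0.798 -0.250
outer loop
vertex 3.06 0.175 -1.84
vertex 3.312 0.222 -2.542
vertex 3.681 -0.189 -2.039
endloop
endfacet
facet normal 0.034 -0.131 -0.991
outer loop
vertex 3.312 0.222 -2.542
vertex 3.669 0.873 -2.616
vertex 4.057 0.242 -2.519
endloop
endfacet
facet normal 0.347 0.831 -0.435
outer loop
vertex 3.669 0.873 -2.616
vertex 3.639 1.229 -1.961
vertex 4.26 0.865 -2.16
endloop
endfacet
facet normal 0.559 -0.216 0.800
outer loop
vertex 4.267 0.209 -1.803
vertex 4.008 0.818 -1.458
vertex 3.651 0.167 -1.384
endloop
endfacet
facet normal 0.366 -0.810 0.457
outer loop
vertex 4.267 0.209 -1.803
vertex 3.651 0.167 -1.384
vertex 3.681 -0.189 -2.039
endloop
endfacet
facet normal 0.606 -0.766 -0.213
outer loop
vertex 4.267 0.209 -1.803
vertex 3.681 -0.189 -2.039
vertex 4.057 0.242 -2.519
endloop
endfacet
facet normal 0.948 -0.145 -0.285
outer loop
vertex 4.267 0.209 -1.803
vertex 4.057 0.242 -2.519
vertex 4.26 0.865 -2.16
endloop
endfacet
facet normal 0.919 0.196 0.343
outer loop
vertex 4.267 0.209 -1.803
vertex 4.26 0.865 -2.16
vertex 4.008 0.818 -1.458
endloop
endfacet
facet normal -0.034 0.131 0.991
outer loop
vertex 3.651 0.167 -1.384
vertex 4.008 0.818 -1.458
vertex 3.263 0.798 -1.481
endloop
endfacet
facet normal -0.347 -0.831 0.435
outer loop
vertex 3.681 -0.189 -2.039
vertex 3.651 0.167 -1.384
vertex 3.06 0.175 -1.84
endloop
endfacet
facet normal 0.040 -0.759 -0.650
outer loop
vertex 4.057 0.242 -2.519
vertex 3.681 -0.189 -2.039
vertex 3.312 0.222 -2.542
endloop
endfacet
facet normal 0.594 0.248 -0.765
outer loop
vertex 4.26 0.865 -2.16
vertex 4.057 0.242 -2.519
vertex 3.669 0.873 -2.616
endloop
endfacet
facet normal 0.548 0.798 0.250
outer loop
vertex 4.008 0.818 -1.458
vertex 4.26 0.865 -2.16
vertex 3.639 1.229 -1.961
endloop
endfacet
facet normal 0.138 0.206 -0.969
outer loop
vertex 0.839 3.494 -3.383
vertex 0.108 4.146 -3.349
vertex 1.063 4.29 -3.182
endloop
endfacet
facet normal 0.818 -0.346 0.460
outer loop
vertex 0.839 3.494 -3.383
vertex 1.063 4.29 -3.182
vertex -0.168 3.734 -1.411
endloop
endfacet
facet normal 0.138 0.206 -0.969
outer loop
vertex 1.063 4.29 -3.182
vertex 0.108 4.146 -3.349
vertex 0.568 4.977 -3.107
endloop
endfacet
facet normal 0.677 0.422 0.603
outer loop
vertex 1.063 4.29 -3.182
vertex 0.568 4.977 -3.107
vertex -0.168 3.734 -1.411
endloop
endfacet
facet normal 0.138 0.206 -0.969
outer loop
vertex 0.568 4.977 -3.107
vertex 0.108 4.146 -3.349
vertex -0.274 5.038 -3.214
endloop
endfacet
facet normal -0.016 0.810 0.587
outer loop
vertex 0.568 4.977 -3.107
vertex -0.274 5.038 -3.214
vertex -0.168 3.734 -1.411
endloop
endfacet
facet normal 0.137 0.206 -0.969
outer loop
vertex -0.274 5.038 -3.214
vertex 0.108 4.146 -3.349
vertex -0.828 4.428 -3.422
endloop
endfacet
facet normal -0.738 0.526 0.424
outer loop
vertex -0.274 5.038 -3.214
vertex -0.828 4.428 -3.422
vertex -0.168 3.734 -1.411
endloop
endfacet
facet normal 0.138 0.207 -0.969
outer loop
vertex -0.828 4.428 -3.422
vertex 0.108 4.146 -3.349
vertex -0.677 3.605 -3.576
endloop
endfacet
facet normal -0.947 -0.218 0.236
outer loop
vertex -0.828 4.428 -3.422
vertex -0.677 3.605 -3.576
vertex -0.168 3.734 -1.411
endloop
endfacet
facet normal 0.139 0.205 -0.969
outer loop
vertex -0.677 3.605 -3.576
vertex 0.108 4.146 -3.349
vertex 0.065 3.189 -3.558
endloop
endfacet
facet normal -0.485 -0.859 0.165
outer loop
vertex -0.677 3.605 -3.576
vertex 0.065 3.189 -3.558
vertex -0.168 3.734 -1.411
endloop
endfacet
facet normal 0.138 0.205 -0.969
outer loop
vertex 0.065 3.189 -3.558
vertex 0.108 4.146 -3.349
vertex 0.839 3.494 -3.383
endloop
endfacet
facet normal 0.301 -0.916 0.265
outer loop
vertex 0.065 3.189 -3.558
vertex 0.839 3.494 -3.383
vertex -0.168 3.734 -1.411
endloop
endfacet

endsolid


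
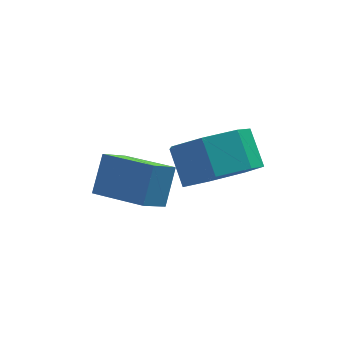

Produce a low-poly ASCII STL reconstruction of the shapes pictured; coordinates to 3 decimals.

solid 
facet normal -0.631 -0.477 0.612
outer loop
vertex -0.731 1.966 -1.808
vertex -1.823 3.025 -2.109
vertex -1.115 1.313 -2.713
endloop
endfacet
facet normal 0.704 -0.683 0.194
outer loop
vertex -0.477 1.795 -3.331
vertex -0.731 1.966 -1.808
vertex -1.115 1.313 -2.713
endloop
endfacet
facet normal -0.632 -0.477 0.611
outer loop
vertex -1.115 1.313 -2.713
vertex -1.823 3.025 -2.109
vertex -2.206 2.372 -3.014
endloop
endfacet
facet normal -0.325 -0.553 -0.767
outer loop
vertex -2.206 2.372 -3.014
vertex -0.477 1.795 -3.331
vertex -1.115 1.313 -2.713
endloop
endfacet
facet normal 0.325 0.553 0.767
outer loop
vertex -0.731 1.966 -1.808
vertex -1.185 3.507 -2.727
vertex -1.823 3.025 -2.109
endloop
endfacet
facet normal 0.705 -0.682 0.194
outer loop
vertex -0.094 2.448 -2.426
vertex -0.731 1.966 -1.808
vertex -0.477 1.795 -3.331
endloop
endfacet
facet normal 0.325 0.553 0.767
outer loop
vertex -0.094 2.448 -2.426
vertex -1.185 3.507 -2.727
vertex -0.731 1.966 -1.808
endloop
endfacet
facet normal -0.704 0.683 -0.195
outer loop
vertex -1.823 3.025 -2.109
vertex -1.185 3.507 -2.727
vertex -2.206 2.372 -3.014
endloop
endfacet
facet normal -0.325 -0.553 -0.767
outer loop
vertex -1.569 2.854 -3.632
vertex -0.477 1.795 -3.331
vertex -2.206 2.372 -3.014
endloop
endfacet
facet normal -0.705 0.683 -0.194
outer loop
vertex -2.206 2.372 -3.014
vertex -1.185 3.507 -2.727
vertex -1.569 2.854 -3.632
endloop
endfacet
facet normal 0.631 0.477 -0.611
outer loop
vertex -1.569 2.854 -3.632
vertex -0.094 2.448 -2.426
vertex -0.477 1.795 -3.331
endloop
endfacet
facet normal 0.631 0.477 -0.612
outer loop
vertex -1.185 3.507 -2.727
vertex -0.094 2.448 -2.426
vertex -1.569 2.854 -3.632
endloop
endfacet
facet normal 0.143 -0.733 -0.665
outer loop
vertex 1.434 0.856 -1.277
vertex 0.843 1.389 -1.992
vertex 1.898 1.444 -1.825
endloop
endfacet
facet normal 0.854 -0.248 0.458
outer loop
vertex 1.434 0.856 -1.277
vertex 1.898 1.444 -1.825
vertex 1.269 1.699 -0.513
endloop
endfacet
facet normal 0.854 -0.248 0.458
outer loop
vertex 1.269 1.699 -0.513
vertex 1.898 1.444 -1.825
vertex 1.733 2.287 -1.061
endloop
endfacet
facet normal -0.144 0.733 0.665
outer loop
vertex 1.269 1.699 -0.513
vertex 1.733 2.287 -1.061
vertex 0.677 2.231 -1.228
endloop
endfacet
facet normal 0.143 -0.733 -0.665
outer loop
vertex 1.898 1.444 -1.825
vertex 0.843 1.389 -1.992
vertex 1.567 1.991 -2.499
endloop
endfacet
facet normal 0.923 0.341 -0.177
outer loop
vertex 1.898 1.444 -1.825
vertex 1.567 1.991 -2.499
vertex 1.733 2.287 -1.061
endloop
endfacet
facet normal 0.923 0.341 -0.177
outer loop
vertex 1.733 2.287 -1.061
vertex 1.567 1.991 -2.499
vertex 1.402 2.834 -1.735
endloop
endfacet
facet normal -0.144 0.733 0.665
outer loop
vertex 1.733 2.287 -1.061
vertex 1.402 2.834 -1.735
vertex 0.677 2.231 -1.228
endloop
endfacet
facet normal 0.144 -0.733 -0.665
outer loop
vertex 1.567 1.991 -2.499
vertex 0.843 1.389 -1.992
vertex 0.691 2.084 -2.791
endloop
endfacet
facet normal 0.297 0.672 -0.678
outer loop
vertex 1.567 1.991 -2.499
vertex 0.691 2.084 -2.791
vertex 1.402 2.834 -1.735
endloop
endfacet
facet normal 0.297 0.673 -0.678
outer loop
vertex 1.402 2.834 -1.735
vertex 0.691 2.084 -2.791
vertex 0.525 2.927 -2.027
endloop
endfacet
facet normal -0.144 0.732 0.665
outer loop
vertex 1.402 2.834 -1.735
vertex 0.525 2.927 -2.027
vertex 0.677 2.231 -1.228
endloop
endfacet
facet normal 0.145 -0.733 -0.665
outer loop
vertex 0.691 2.084 -2.791
vertex 0.843 1.389 -1.992
vertex -0.071 1.653 -2.482
endloop
endfacet
facet normal -0.553 0.497 -0.669
outer loop
vertex 0.691 2.084 -2.791
vertex -0.071 1.653 -2.482
vertex 0.525 2.927 -2.027
endloop
endfacet
facet normal -0.553 0.497 -0.668
outer loop
vertex 0.525 2.927 -2.027
vertex -0.071 1.653 -2.482
vertex -0.237 2.496 -1.717
endloop
endfacet
facet normal -0.144 0.733 0.665
outer loop
vertex 0.525 2.927 -2.027
vertex -0.237 2.496 -1.717
vertex 0.677 2.231 -1.228
endloop
endfacet
facet normal 0.144 -0.733 -0.665
outer loop
vertex -0.071 1.653 -2.482
vertex 0.843 1.389 -1.992
vertex -0.145 1.023 -1.803
endloop
endfacet
facet normal -0.986 -0.052 -0.156
outer loop
vertex -0.071 1.653 -2.482
vertex -0.145 1.023 -1.803
vertex -0.237 2.496 -1.717
endloop
endfacet
facet normal -0.986 -0.052 -0.156
outer loop
vertex -0.237 2.496 -1.717
vertex -0.145 1.023 -1.803
vertex -0.311 1.866 -1.039
endloop
endfacet
facet normal -0.143 0.733 0.665
outer loop
vertex -0.237 2.496 -1.717
vertex -0.311 1.866 -1.039
vertex 0.677 2.231 -1.228
endloop
endfacet
facet normal 0.144 -0.733 -0.665
outer loop
vertex -0.145 1.023 -1.803
vertex 0.843 1.389 -1.992
vertex 0.525 0.669 -1.267
endloop
endfacet
facet normal -0.677 -0.563 0.474
outer loop
vertex -0.145 1.023 -1.803
vertex 0.525 0.669 -1.267
vertex -0.311 1.866 -1.039
endloop
endfacet
facet normal -0.677 -0.563 0.474
outer loop
vertex -0.311 1.866 -1.039
vertex 0.525 0.669 -1.267
vertex 0.359 1.511 -0.503
endloop
endfacet
facet normal -0.144 0.733 0.665
outer loop
vertex -0.311 1.866 -1.039
vertex 0.359 1.511 -0.503
vertex 0.677 2.231 -1.228
endloop
endfacet
facet normal 0.143 -0.733 -0.665
outer loop
vertex 0.525 0.669 -1.267
vertex 0.843 1.389 -1.992
vertex 1.434 0.856 -1.277
endloop
endfacet
facet normal 0.142 -0.650 0.747
outer loop
vertex 0.525 0.669 -1.267
vertex 1.434 0.856 -1.277
vertex 0.359 1.511 -0.503
endloop
endfacet
facet normal 0.142 -0.649 0.747
outer loop
vertex 0.359 1.511 -0.503
vertex 1.434 0.856 -1.277
vertex 1.269 1.699 -0.513
endloop
endfacet
facet normal -0.144 0.733 0.665
outer loop
vertex 0.359 1.511 -0.503
vertex 1.269 1.699 -0.513
vertex 0.677 2.231 -1.228
endloop
endfacet

endsolid


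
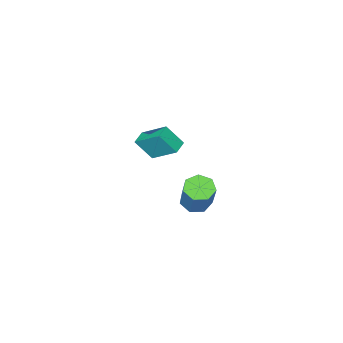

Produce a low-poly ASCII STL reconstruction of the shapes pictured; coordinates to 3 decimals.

solid 
facet normal -0.267 -0.438 -0.859
outer loop
vertex 2.168 2.043 0.451
vertex 1.447 2.359 0.514
vertex 2.087 2.659 0.162
endloop
endfacet
facet normal 0.956 -0.011 -0.292
outer loop
vertex 2.168 2.043 0.451
vertex 2.087 2.659 0.162
vertex 2.694 2.905 2.143
endloop
endfacet
facet normal 0.956 -0.012 -0.292
outer loop
vertex 2.694 2.905 2.143
vertex 2.087 2.659 0.162
vertex 2.613 3.521 1.853
endloop
endfacet
facet normal 0.267 0.439 0.858
outer loop
vertex 2.694 2.905 2.143
vertex 2.613 3.521 1.853
vertex 1.973 3.221 2.206
endloop
endfacet
facet normal -0.267 -0.438 -0.858
outer loop
vertex 2.087 2.659 0.162
vertex 1.447 2.359 0.514
vertex 1.524 3.049 0.138
endloop
endfacet
facet normal 0.504 0.696 -0.512
outer loop
vertex 2.087 2.659 0.162
vertex 1.524 3.049 0.138
vertex 2.613 3.521 1.853
endloop
endfacet
facet normal 0.504 0.696 -0.512
outer loop
vertex 2.613 3.521 1.853
vertex 1.524 3.049 0.138
vertex 2.05 3.912 1.83
endloop
endfacet
facet normal 0.269 0.437 0.858
outer loop
vertex 2.613 3.521 1.853
vertex 2.05 3.912 1.83
vertex 1.973 3.221 2.206
endloop
endfacet
facet normal -0.268 -0.438 -0.858
outer loop
vertex 1.524 3.049 0.138
vertex 1.447 2.359 0.514
vertex 0.903 2.92 0.398
endloop
endfacet
facet normal -0.328 0.879 -0.346
outer loop
vertex 1.524 3.049 0.138
vertex 0.903 2.92 0.398
vertex 2.05 3.912 1.83
endloop
endfacet
facet normal -0.328 0.879 -0.346
outer loop
vertex 2.05 3.912 1.83
vertex 0.903 2.92 0.398
vertex 1.429 3.782 2.089
endloop
endfacet
facet normal 0.267 0.438 0.859
outer loop
vertex 2.05 3.912 1.83
vertex 1.429 3.782 2.089
vertex 1.973 3.221 2.206
endloop
endfacet
facet normal -0.268 -0.437 -0.859
outer loop
vertex 0.903 2.92 0.398
vertex 1.447 2.359 0.514
vertex 0.691 2.368 0.745
endloop
endfacet
facet normal -0.913 0.401 0.080
outer loop
vertex 0.903 2.92 0.398
vertex 0.691 2.368 0.745
vertex 1.429 3.782 2.089
endloop
endfacet
facet normal -0.913 0.401 0.080
outer loop
vertex 1.429 3.782 2.089
vertex 0.691 2.368 0.745
vertex 1.217 3.23 2.436
endloop
endfacet
facet normal 0.266 0.438 0.859
outer loop
vertex 1.429 3.782 2.089
vertex 1.217 3.23 2.436
vertex 1.973 3.221 2.206
endloop
endfacet
facet normal -0.268 -0.437 -0.859
outer loop
vertex 0.691 2.368 0.745
vertex 1.447 2.359 0.514
vertex 1.049 1.809 0.918
endloop
endfacet
facet normal -0.810 -0.381 0.446
outer loop
vertex 0.691 2.368 0.745
vertex 1.049 1.809 0.918
vertex 1.217 3.23 2.436
endloop
endfacet
facet normal -0.810 -0.380 0.446
outer loop
vertex 1.217 3.23 2.436
vertex 1.049 1.809 0.918
vertex 1.575 2.671 2.61
endloop
endfacet
facet normal 0.266 0.438 0.859
outer loop
vertex 1.217 3.23 2.436
vertex 1.575 2.671 2.61
vertex 1.973 3.221 2.206
endloop
endfacet
facet normal -0.267 -0.438 -0.859
outer loop
vertex 1.049 1.809 0.918
vertex 1.447 2.359 0.514
vertex 1.706 1.664 0.788
endloop
endfacet
facet normal -0.099 -0.874 0.476
outer loop
vertex 1.049 1.809 0.918
vertex 1.706 1.664 0.788
vertex 1.575 2.671 2.61
endloop
endfacet
facet normal -0.097 -0.874 0.476
outer loop
vertex 1.575 2.671 2.61
vertex 1.706 1.664 0.788
vertex 2.232 2.527 2.479
endloop
endfacet
facet normal 0.267 0.437 0.859
outer loop
vertex 1.575 2.671 2.61
vertex 2.232 2.527 2.479
vertex 1.973 3.221 2.206
endloop
endfacet
facet normal -0.267 -0.438 -0.858
outer loop
vertex 1.706 1.664 0.788
vertex 1.447 2.359 0.514
vertex 2.168 2.043 0.451
endloop
endfacet
facet normal 0.689 -0.709 0.148
outer loop
vertex 1.706 1.664 0.788
vertex 2.168 2.043 0.451
vertex 2.232 2.527 2.479
endloop
endfacet
facet normal 0.688 -0.710 0.148
outer loop
vertex 2.232 2.527 2.479
vertex 2.168 2.043 0.451
vertex 2.694 2.905 2.143
endloop
endfacet
facet normal 0.267 0.437 0.859
outer loop
vertex 2.232 2.527 2.479
vertex 2.694 2.905 2.143
vertex 1.973 3.221 2.206
endloop
endfacet
facet normal -0.400 0.481 -0.780
outer loop
vertex -1.529 -2.038 0.685
vertex -0.789 -1.705 0.511
vertex -1.139 -3.472 -0.399
endloop
endfacet
facet normal -0.892 -0.401 0.210
outer loop
vertex -0.571 -4.155 0.709
vertex -1.529 -2.038 0.685
vertex -1.139 -3.472 -0.399
endloop
endfacet
facet normal -0.400 0.481 -0.780
outer loop
vertex -1.139 -3.472 -0.399
vertex -0.789 -1.705 0.511
vertex -0.399 -3.139 -0.573
endloop
endfacet
facet normal 0.212 -0.780 -0.589
outer loop
vertex -0.399 -3.139 -0.573
vertex -0.571 -4.155 0.709
vertex -1.139 -3.472 -0.399
endloop
endfacet
facet normal -0.212 0.780 0.589
outer loop
vertex -1.529 -2.038 0.685
vertex -0.221 -2.388 1.619
vertex -0.789 -1.705 0.511
endloop
endfacet
facet normal -0.892 -0.401 0.210
outer loop
vertex -0.961 -2.721 1.793
vertex -1.529 -2.038 0.685
vertex -0.571 -4.155 0.709
endloop
endfacet
facet normal -0.212 0.780 0.589
outer loop
vertex -0.961 -2.721 1.793
vertex -0.221 -2.388 1.619
vertex -1.529 -2.038 0.685
endloop
endfacet
facet normal 0.892 0.401 -0.210
outer loop
vertex -0.789 -1.705 0.511
vertex -0.221 -2.388 1.619
vertex -0.399 -3.139 -0.573
endloop
endfacet
facet normal 0.212 -0.780 -0.589
outer loop
vertex 0.169 -3.822 0.535
vertex -0.571 -4.155 0.709
vertex -0.399 -3.139 -0.573
endloop
endfacet
facet normal 0.892 0.401 -0.210
outer loop
vertex -0.399 -3.139 -0.573
vertex -0.221 -2.388 1.619
vertex 0.169 -3.822 0.535
endloop
endfacet
facet normal 0.400 -0.481 0.780
outer loop
vertex 0.169 -3.822 0.535
vertex -0.961 -2.721 1.793
vertex -0.571 -4.155 0.709
endloop
endfacet
facet normal 0.400 -0.481 0.780
outer loop
vertex -0.221 -2.388 1.619
vertex -0.961 -2.721 1.793
vertex 0.169 -3.822 0.535
endloop
endfacet

endsolid


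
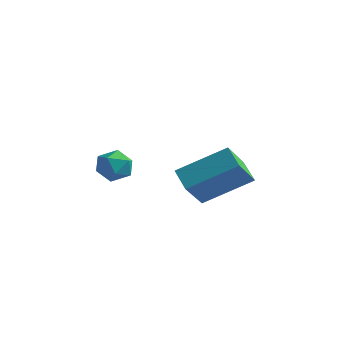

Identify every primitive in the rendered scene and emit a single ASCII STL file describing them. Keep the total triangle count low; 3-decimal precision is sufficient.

solid 
facet normal -0.210 0.818 0.536
outer loop
vertex -0.75 -1.814 3.481
vertex -1.502 -2.013 3.49
vertex -1.027 -2.261 4.054
endloop
endfacet
facet normal 0.450 0.585 0.674
outer loop
vertex -0.75 -1.814 3.481
vertex -1.027 -2.261 4.054
vertex -0.337 -2.423 3.734
endloop
endfacet
facet normal 0.814 0.577 0.060
outer loop
vertex -0.75 -1.814 3.481
vertex -0.337 -2.423 3.734
vertex -0.386 -2.275 2.971
endloop
endfacet
facet normal 0.378 0.805 -0.458
outer loop
vertex -0.75 -1.814 3.481
vertex -0.386 -2.275 2.971
vertex -1.106 -2.022 2.821
endloop
endfacet
facet normal -0.254 0.953 -0.163
outer loop
vertex -0.75 -1.814 3.481
vertex -1.106 -2.022 2.821
vertex -1.502 -2.013 3.49
endloop
endfacet
facet normal 0.402 -0.086 0.911
outer loop
vertex -0.337 -2.423 3.734
vertex -1.027 -2.261 4.054
vertex -0.834 -2.998 3.899
endloop
endfacet
facet normal -0.665 0.291 0.688
outer loop
vertex -1.027 -2.261 4.054
vertex -1.502 -2.013 3.49
vertex -1.554 -2.745 3.749
endloop
endfacet
facet normal -0.737 0.510 -0.443
outer loop
vertex -1.502 -2.013 3.49
vertex -1.106 -2.022 2.821
vertex -1.603 -2.597 2.986
endloop
endfacet
facet normal 0.286 0.268 -0.920
outer loop
vertex -1.106 -2.022 2.821
vertex -0.386 -2.275 2.971
vertex -0.913 -2.759 2.666
endloop
endfacet
facet normal 0.992 -0.100 -0.083
outer loop
vertex -0.386 -2.275 2.971
vertex -0.337 -2.423 3.734
vertex -0.438 -3.007 3.23
endloop
endfacet
facet normal -0.378 -0.805 0.458
outer loop
vertex -1.19 -3.206 3.239
vertex -0.834 -2.998 3.899
vertex -1.554 -2.745 3.749
endloop
endfacet
facet normal -0.814 -0.577 -0.060
outer loop
vertex -1.19 -3.206 3.239
vertex -1.554 -2.745 3.749
vertex -1.603 -2.597 2.986
endloop
endfacet
facet normal -0.450 -0.585 -0.674
outer loop
vertex -1.19 -3.206 3.239
vertex -1.603 -2.597 2.986
vertex -0.913 -2.759 2.666
endloop
endfacet
facet normal 0.210 -0.818 -0.536
outer loop
vertex -1.19 -3.206 3.239
vertex -0.913 -2.759 2.666
vertex -0.438 -3.007 3.23
endloop
endfacet
facet normal 0.254 -0.953 0.163
outer loop
vertex -1.19 -3.206 3.239
vertex -0.438 -3.007 3.23
vertex -0.834 -2.998 3.899
endloop
endfacet
facet normal -0.286 -0.268 0.920
outer loop
vertex -1.554 -2.745 3.749
vertex -0.834 -2.998 3.899
vertex -1.027 -2.261 4.054
endloop
endfacet
facet normal -0.992 0.100 0.083
outer loop
vertex -1.603 -2.597 2.986
vertex -1.554 -2.745 3.749
vertex -1.502 -2.013 3.49
endloop
endfacet
facet normal -0.402 0.086 -0.911
outer loop
vertex -0.913 -2.759 2.666
vertex -1.603 -2.597 2.986
vertex -1.106 -2.022 2.821
endloop
endfacet
facet normal 0.665 -0.291 -0.688
outer loop
vertex -0.438 -3.007 3.23
vertex -0.913 -2.759 2.666
vertex -0.386 -2.275 2.971
endloop
endfacet
facet normal 0.737 -0.510 0.443
outer loop
vertex -0.834 -2.998 3.899
vertex -0.438 -3.007 3.23
vertex -0.337 -2.423 3.734
endloop
endfacet
facet normal -0.771 0.335 0.541
outer loop
vertex 2.158 -2.769 3.939
vertex 3.46 -1.495 5.005
vertex 1.911 -1.633 2.884
endloop
endfacet
facet normal -0.618 -0.603 -0.505
outer loop
vertex 2.72 -1.985 2.315
vertex 2.158 -2.769 3.939
vertex 1.911 -1.633 2.884
endloop
endfacet
facet normal -0.771 0.335 0.541
outer loop
vertex 1.911 -1.633 2.884
vertex 3.46 -1.495 5.005
vertex 3.212 -0.359 3.949
endloop
endfacet
facet normal -0.158 0.723 -0.672
outer loop
vertex 3.212 -0.359 3.949
vertex 2.72 -1.985 2.315
vertex 1.911 -1.633 2.884
endloop
endfacet
facet normal 0.158 -0.724 0.672
outer loop
vertex 2.158 -2.769 3.939
vertex 4.269 -1.847 4.436
vertex 3.46 -1.495 5.005
endloop
endfacet
facet normal -0.617 -0.604 -0.505
outer loop
vertex 2.968 -3.121 3.371
vertex 2.158 -2.769 3.939
vertex 2.72 -1.985 2.315
endloop
endfacet
facet normal 0.157 -0.723 0.673
outer loop
vertex 2.968 -3.121 3.371
vertex 4.269 -1.847 4.436
vertex 2.158 -2.769 3.939
endloop
endfacet
facet normal 0.617 0.604 0.504
outer loop
vertex 3.46 -1.495 5.005
vertex 4.269 -1.847 4.436
vertex 3.212 -0.359 3.949
endloop
endfacet
facet normal -0.157 0.723 -0.672
outer loop
vertex 4.022 -0.711 3.381
vertex 2.72 -1.985 2.315
vertex 3.212 -0.359 3.949
endloop
endfacet
facet normal 0.617 0.603 0.505
outer loop
vertex 3.212 -0.359 3.949
vertex 4.269 -1.847 4.436
vertex 4.022 -0.711 3.381
endloop
endfacet
facet normal 0.771 -0.335 -0.541
outer loop
vertex 4.022 -0.711 3.381
vertex 2.968 -3.121 3.371
vertex 2.72 -1.985 2.315
endloop
endfacet
facet normal 0.771 -0.335 -0.541
outer loop
vertex 4.269 -1.847 4.436
vertex 2.968 -3.121 3.371
vertex 4.022 -0.711 3.381
endloop
endfacet

endsolid
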